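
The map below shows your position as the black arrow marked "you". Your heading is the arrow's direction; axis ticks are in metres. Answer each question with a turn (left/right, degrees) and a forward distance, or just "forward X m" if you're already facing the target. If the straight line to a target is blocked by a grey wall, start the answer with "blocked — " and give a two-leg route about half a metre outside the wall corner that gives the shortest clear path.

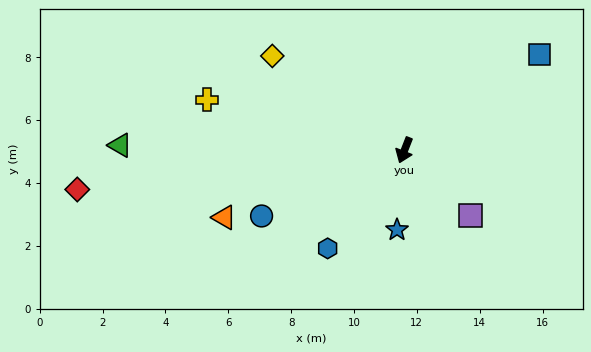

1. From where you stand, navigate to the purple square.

turn left 66°, forward 3.0 m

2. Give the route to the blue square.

turn left 147°, forward 5.3 m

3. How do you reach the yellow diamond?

turn right 104°, forward 5.2 m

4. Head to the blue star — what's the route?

turn left 16°, forward 2.5 m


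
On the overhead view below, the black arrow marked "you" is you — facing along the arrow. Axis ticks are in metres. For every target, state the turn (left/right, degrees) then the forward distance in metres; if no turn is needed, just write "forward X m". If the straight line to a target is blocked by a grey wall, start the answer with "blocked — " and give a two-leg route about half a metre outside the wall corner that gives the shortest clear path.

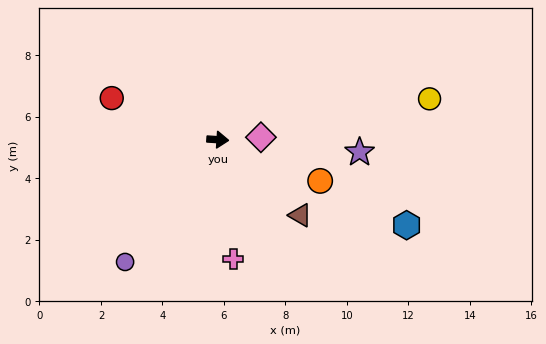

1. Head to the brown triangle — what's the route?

turn right 39°, forward 3.6 m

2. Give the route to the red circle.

turn left 162°, forward 3.7 m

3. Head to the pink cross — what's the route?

turn right 79°, forward 3.9 m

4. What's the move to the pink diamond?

turn left 7°, forward 1.4 m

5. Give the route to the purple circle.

turn right 123°, forward 5.0 m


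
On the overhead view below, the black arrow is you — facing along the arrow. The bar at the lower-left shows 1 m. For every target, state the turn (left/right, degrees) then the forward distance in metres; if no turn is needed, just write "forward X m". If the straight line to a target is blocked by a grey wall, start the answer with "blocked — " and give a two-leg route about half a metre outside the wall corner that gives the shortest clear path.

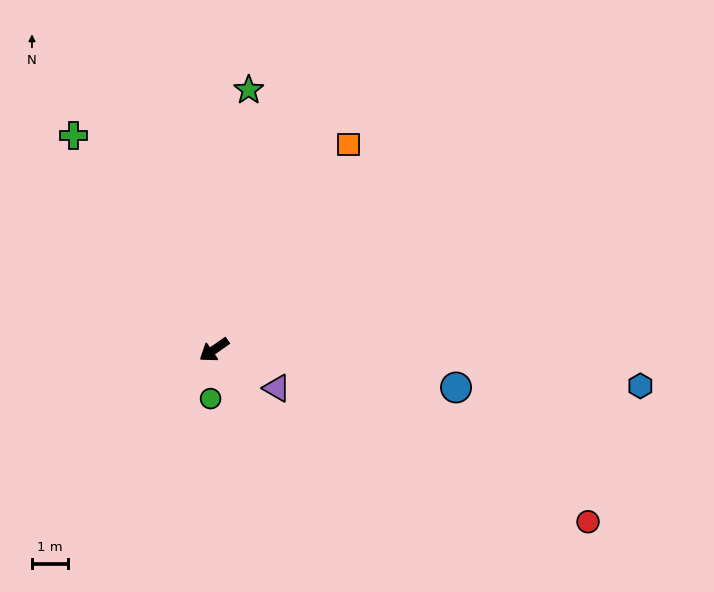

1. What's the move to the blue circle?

turn left 136°, forward 6.9 m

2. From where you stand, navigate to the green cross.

turn right 92°, forward 7.2 m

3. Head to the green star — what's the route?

turn right 132°, forward 7.4 m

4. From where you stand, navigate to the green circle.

turn left 51°, forward 1.4 m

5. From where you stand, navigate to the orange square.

turn right 158°, forward 6.9 m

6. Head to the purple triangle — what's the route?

turn left 114°, forward 2.1 m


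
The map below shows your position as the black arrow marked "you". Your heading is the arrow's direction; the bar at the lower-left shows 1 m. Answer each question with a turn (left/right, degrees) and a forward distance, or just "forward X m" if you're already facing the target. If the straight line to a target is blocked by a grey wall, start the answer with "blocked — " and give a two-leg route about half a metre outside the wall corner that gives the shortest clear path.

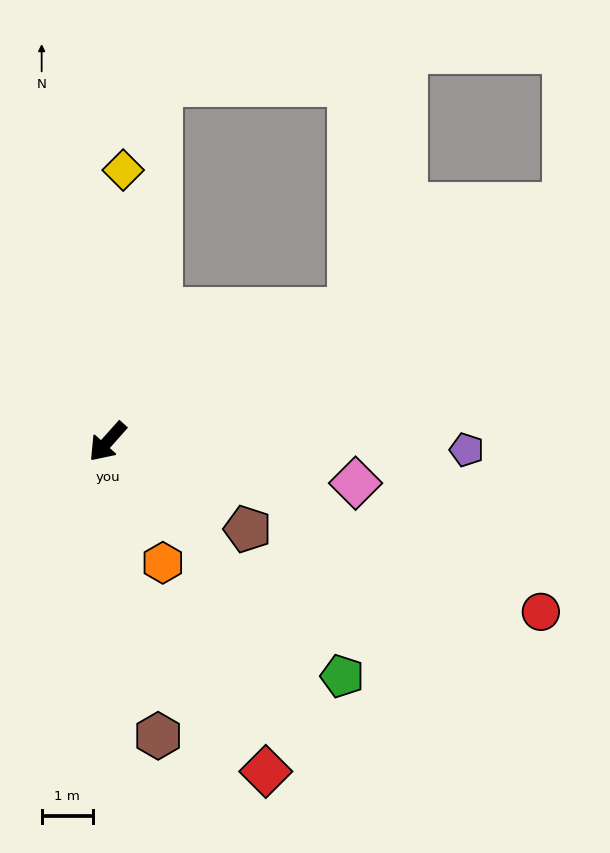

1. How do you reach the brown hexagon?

turn left 52°, forward 5.8 m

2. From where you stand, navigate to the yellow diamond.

turn right 142°, forward 5.3 m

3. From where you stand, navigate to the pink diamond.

turn left 122°, forward 4.9 m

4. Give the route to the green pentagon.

turn left 87°, forward 6.4 m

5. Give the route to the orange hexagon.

turn left 66°, forward 2.6 m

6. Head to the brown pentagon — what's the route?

turn left 100°, forward 3.2 m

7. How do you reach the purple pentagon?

turn left 130°, forward 7.0 m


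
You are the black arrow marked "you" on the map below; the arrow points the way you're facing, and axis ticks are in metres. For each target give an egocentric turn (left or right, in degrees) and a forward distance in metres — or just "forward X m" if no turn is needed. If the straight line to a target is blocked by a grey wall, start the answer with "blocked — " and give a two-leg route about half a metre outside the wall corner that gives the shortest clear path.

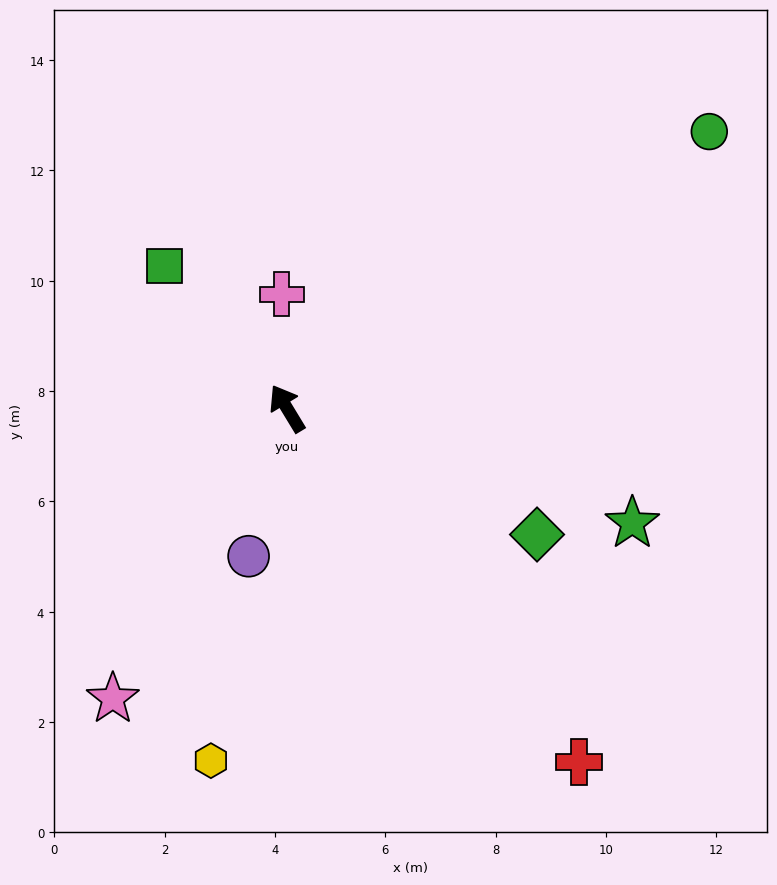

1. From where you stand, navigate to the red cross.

turn right 172°, forward 8.3 m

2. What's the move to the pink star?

turn left 118°, forward 6.1 m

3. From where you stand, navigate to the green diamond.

turn right 148°, forward 5.1 m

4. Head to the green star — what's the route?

turn right 140°, forward 6.6 m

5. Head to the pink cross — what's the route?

turn right 29°, forward 2.1 m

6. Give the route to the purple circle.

turn left 134°, forward 2.8 m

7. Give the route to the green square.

turn left 10°, forward 3.4 m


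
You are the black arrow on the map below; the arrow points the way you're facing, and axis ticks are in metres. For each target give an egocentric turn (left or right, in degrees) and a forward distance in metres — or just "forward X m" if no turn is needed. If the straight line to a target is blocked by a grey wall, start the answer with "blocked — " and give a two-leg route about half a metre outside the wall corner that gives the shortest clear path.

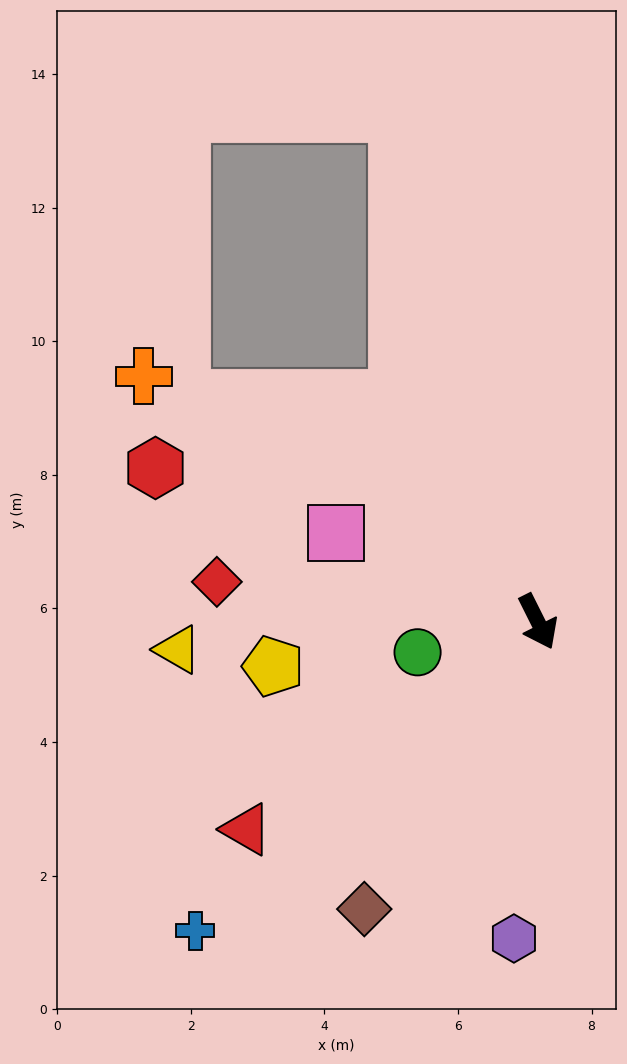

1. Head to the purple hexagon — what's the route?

turn right 31°, forward 4.8 m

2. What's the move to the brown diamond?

turn right 58°, forward 5.0 m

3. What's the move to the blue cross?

turn right 75°, forward 6.9 m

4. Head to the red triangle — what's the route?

turn right 81°, forward 5.4 m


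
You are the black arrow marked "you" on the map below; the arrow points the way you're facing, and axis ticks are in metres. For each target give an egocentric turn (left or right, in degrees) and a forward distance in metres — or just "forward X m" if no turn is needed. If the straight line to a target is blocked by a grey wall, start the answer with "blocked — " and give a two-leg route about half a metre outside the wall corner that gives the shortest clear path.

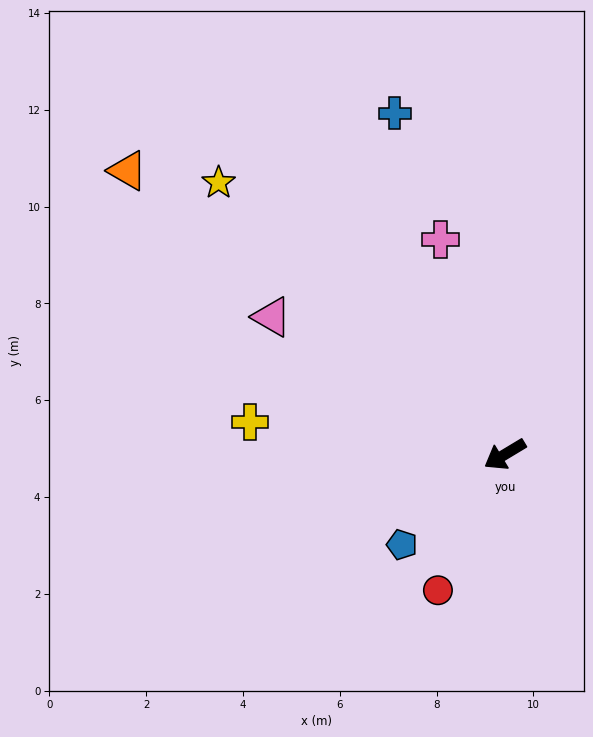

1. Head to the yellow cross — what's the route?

turn right 38°, forward 5.3 m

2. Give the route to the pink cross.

turn right 104°, forward 4.6 m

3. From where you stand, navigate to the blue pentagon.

turn left 10°, forward 2.8 m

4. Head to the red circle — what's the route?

turn left 33°, forward 3.1 m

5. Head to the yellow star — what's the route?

turn right 75°, forward 8.2 m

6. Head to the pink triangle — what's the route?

turn right 62°, forward 5.6 m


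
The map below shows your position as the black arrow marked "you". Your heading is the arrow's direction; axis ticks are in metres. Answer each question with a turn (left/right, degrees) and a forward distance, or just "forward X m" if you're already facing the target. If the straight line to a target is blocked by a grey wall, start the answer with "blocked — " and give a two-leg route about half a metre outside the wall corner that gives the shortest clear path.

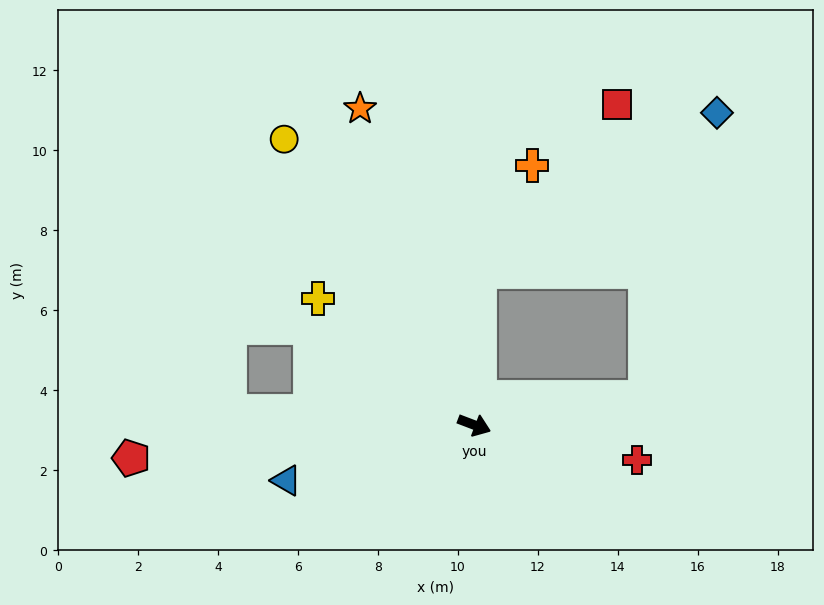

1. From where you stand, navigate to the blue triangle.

turn right 143°, forward 4.9 m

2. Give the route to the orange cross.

blocked — turn left 109°, forward 3.8 m, then turn right 24°, forward 3.0 m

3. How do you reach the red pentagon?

turn right 154°, forward 8.6 m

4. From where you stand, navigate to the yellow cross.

turn left 162°, forward 5.0 m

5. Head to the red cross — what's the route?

turn left 9°, forward 4.2 m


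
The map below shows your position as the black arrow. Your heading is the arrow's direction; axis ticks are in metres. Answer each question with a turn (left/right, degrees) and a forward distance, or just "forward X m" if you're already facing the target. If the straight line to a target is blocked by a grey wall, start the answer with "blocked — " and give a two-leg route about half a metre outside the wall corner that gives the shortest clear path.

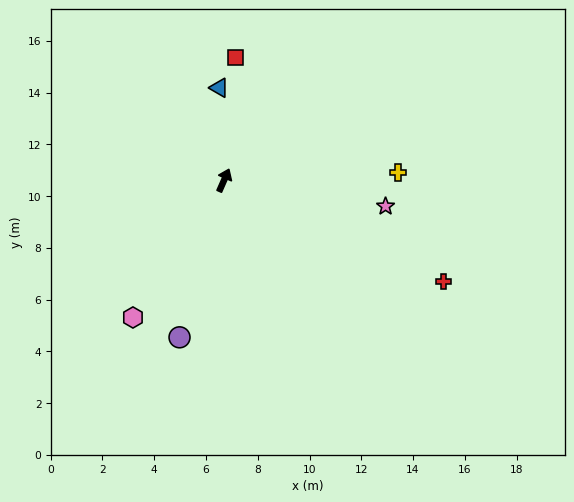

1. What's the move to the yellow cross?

turn right 64°, forward 6.7 m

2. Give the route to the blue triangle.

turn left 27°, forward 3.6 m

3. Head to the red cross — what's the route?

turn right 91°, forward 9.3 m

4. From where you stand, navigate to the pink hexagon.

turn left 170°, forward 6.4 m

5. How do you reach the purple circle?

turn right 172°, forward 6.3 m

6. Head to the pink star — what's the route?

turn right 75°, forward 6.3 m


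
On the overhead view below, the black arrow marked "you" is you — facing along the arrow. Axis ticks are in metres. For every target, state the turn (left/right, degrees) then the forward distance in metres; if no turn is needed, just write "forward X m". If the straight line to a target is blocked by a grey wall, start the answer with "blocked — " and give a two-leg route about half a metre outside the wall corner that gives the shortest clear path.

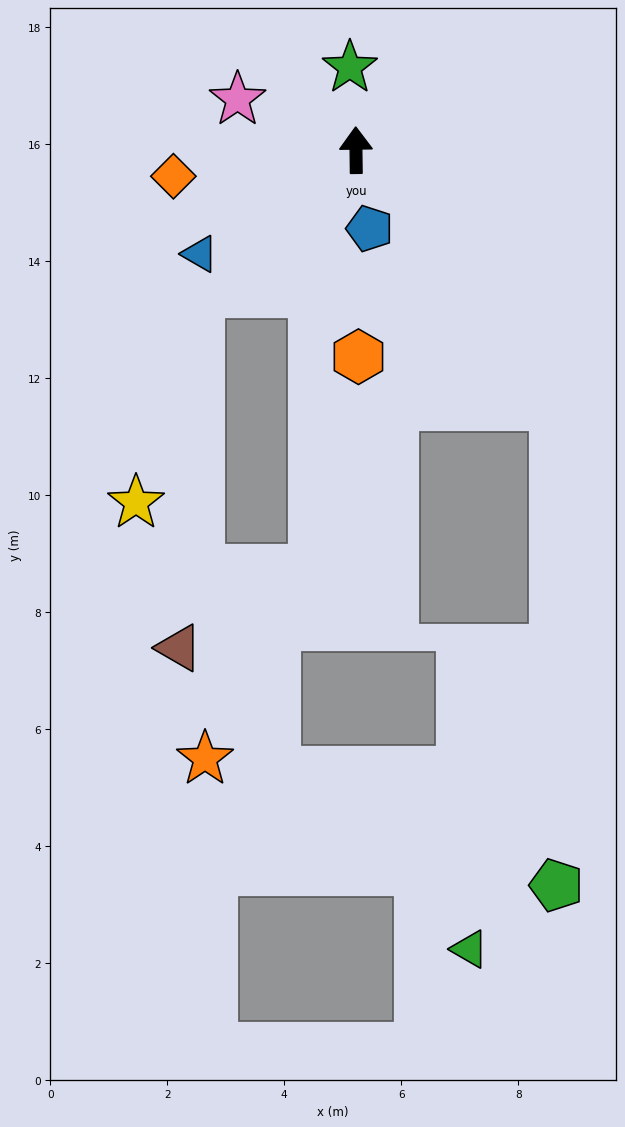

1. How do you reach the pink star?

turn left 66°, forward 2.2 m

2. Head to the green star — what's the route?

turn left 4°, forward 1.4 m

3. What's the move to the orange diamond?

turn left 97°, forward 3.2 m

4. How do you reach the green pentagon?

blocked — turn right 143°, forward 5.5 m, then turn right 37°, forward 8.2 m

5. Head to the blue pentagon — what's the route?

turn right 171°, forward 1.4 m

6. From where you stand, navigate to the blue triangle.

turn left 123°, forward 3.2 m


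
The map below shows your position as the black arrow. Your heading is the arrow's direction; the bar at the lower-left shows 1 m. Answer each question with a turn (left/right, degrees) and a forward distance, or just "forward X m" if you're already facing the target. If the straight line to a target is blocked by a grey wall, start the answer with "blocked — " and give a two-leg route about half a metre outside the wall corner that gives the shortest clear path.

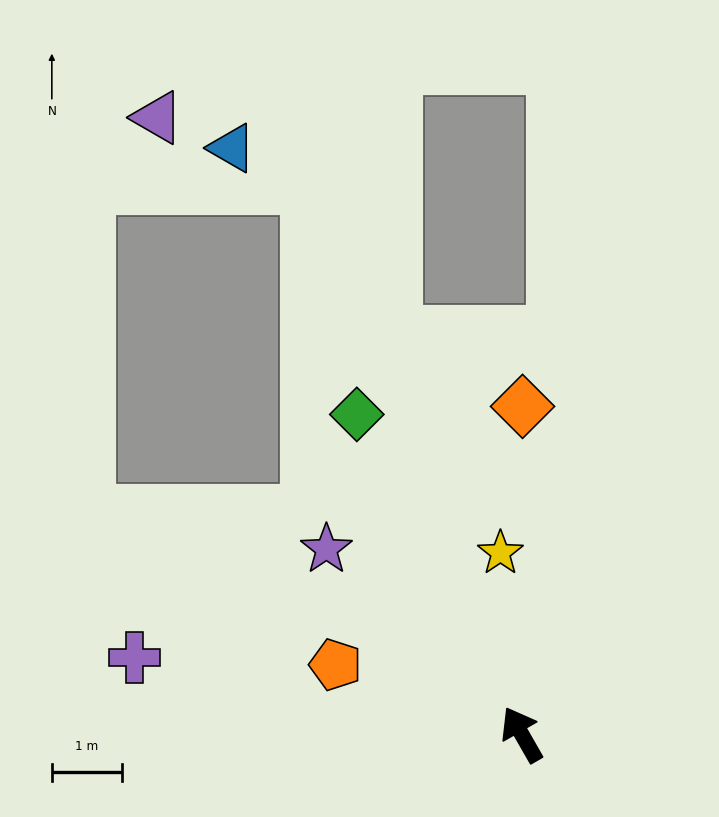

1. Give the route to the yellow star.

turn right 23°, forward 2.6 m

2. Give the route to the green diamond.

turn right 3°, forward 5.1 m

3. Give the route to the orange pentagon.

turn left 40°, forward 2.8 m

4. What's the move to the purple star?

turn left 17°, forward 3.8 m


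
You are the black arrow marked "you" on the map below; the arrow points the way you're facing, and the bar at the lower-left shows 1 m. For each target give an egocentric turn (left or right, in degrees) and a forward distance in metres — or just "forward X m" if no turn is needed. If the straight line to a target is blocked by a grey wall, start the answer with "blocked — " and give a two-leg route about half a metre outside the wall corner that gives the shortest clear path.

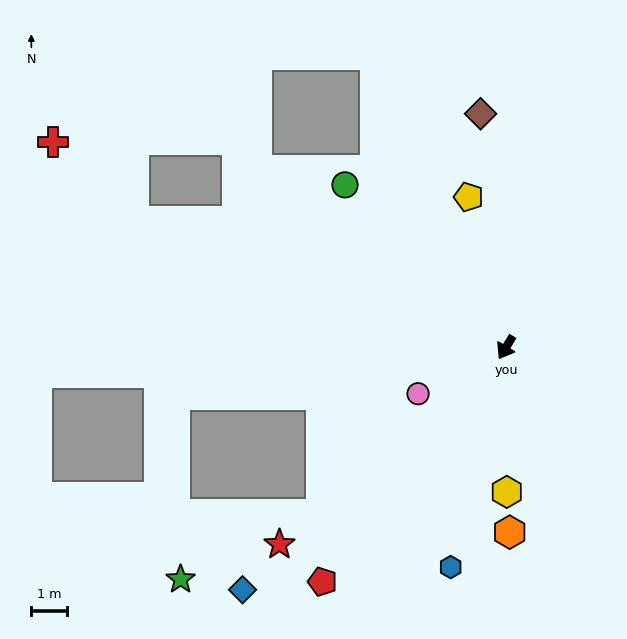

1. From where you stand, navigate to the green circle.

turn right 104°, forward 6.5 m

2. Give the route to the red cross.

blocked — turn right 78°, forward 11.1 m, then turn right 25°, forward 3.2 m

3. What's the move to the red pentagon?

turn right 7°, forward 8.4 m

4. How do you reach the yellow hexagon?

turn left 31°, forward 4.1 m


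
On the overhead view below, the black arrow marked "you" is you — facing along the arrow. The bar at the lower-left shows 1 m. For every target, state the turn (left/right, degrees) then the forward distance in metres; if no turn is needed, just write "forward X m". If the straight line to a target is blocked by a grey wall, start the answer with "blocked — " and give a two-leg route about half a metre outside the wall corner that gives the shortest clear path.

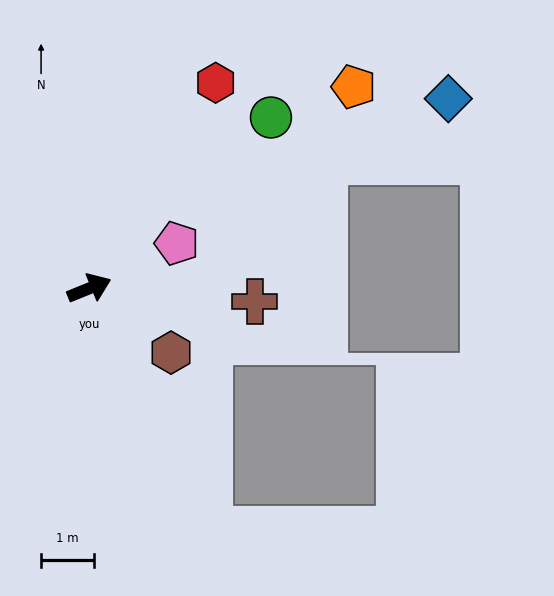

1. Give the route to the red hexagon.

turn left 36°, forward 4.6 m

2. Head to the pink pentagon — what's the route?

turn left 5°, forward 1.9 m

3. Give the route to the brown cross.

turn right 27°, forward 3.1 m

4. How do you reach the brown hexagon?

turn right 60°, forward 2.0 m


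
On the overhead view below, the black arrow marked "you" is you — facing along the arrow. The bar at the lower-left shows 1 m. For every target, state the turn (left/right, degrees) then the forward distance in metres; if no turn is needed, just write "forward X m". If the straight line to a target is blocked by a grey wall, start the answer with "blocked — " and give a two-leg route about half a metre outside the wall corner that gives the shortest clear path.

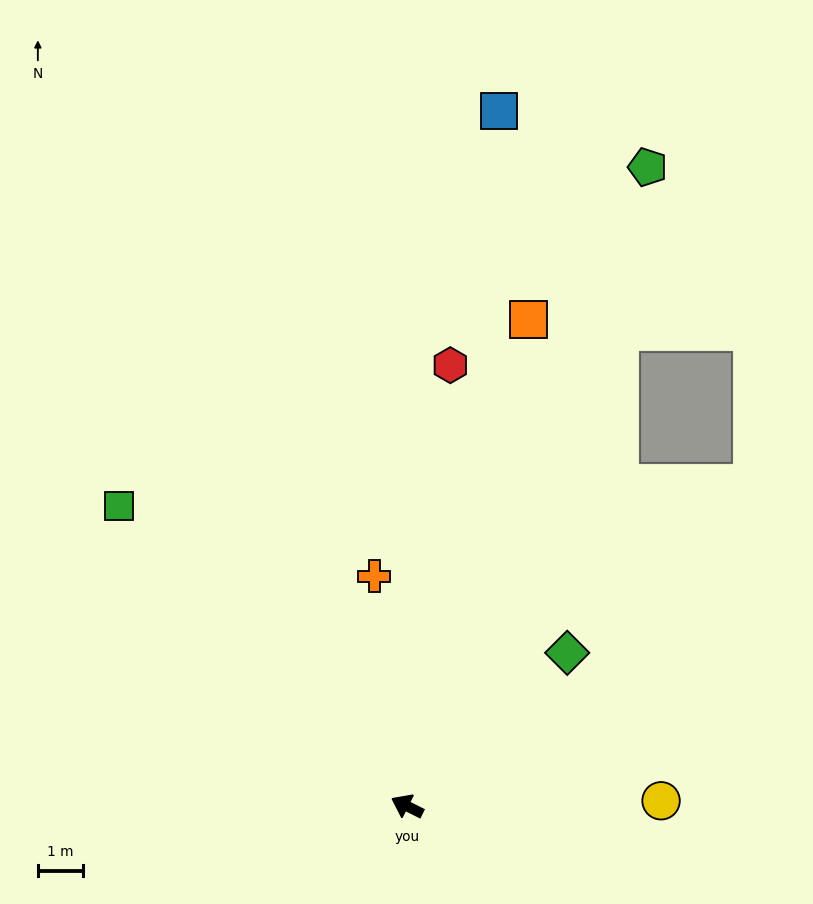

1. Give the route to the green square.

turn right 20°, forward 9.3 m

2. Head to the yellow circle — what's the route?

turn right 152°, forward 5.7 m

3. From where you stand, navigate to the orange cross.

turn right 55°, forward 5.2 m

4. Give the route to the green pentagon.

turn right 84°, forward 15.2 m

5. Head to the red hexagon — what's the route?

turn right 69°, forward 9.9 m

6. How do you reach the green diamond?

turn right 110°, forward 4.9 m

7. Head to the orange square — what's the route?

turn right 77°, forward 11.2 m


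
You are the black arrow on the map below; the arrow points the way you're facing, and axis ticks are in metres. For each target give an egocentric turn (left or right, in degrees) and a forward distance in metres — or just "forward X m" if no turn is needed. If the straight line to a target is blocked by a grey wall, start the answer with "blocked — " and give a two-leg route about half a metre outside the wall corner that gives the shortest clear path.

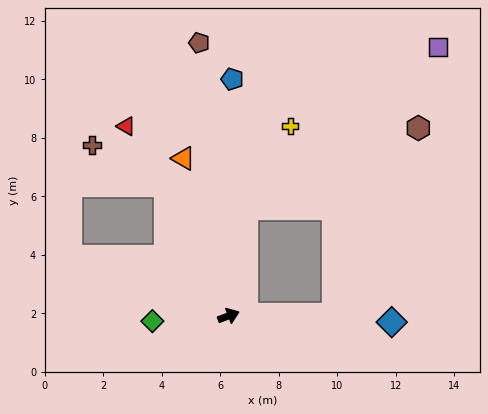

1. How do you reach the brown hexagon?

blocked — turn left 60°, forward 3.8 m, then turn right 56°, forward 6.5 m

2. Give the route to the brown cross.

blocked — turn left 95°, forward 5.0 m, then turn left 36°, forward 2.9 m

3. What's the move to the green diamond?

turn left 163°, forward 2.6 m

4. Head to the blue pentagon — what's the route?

turn left 68°, forward 8.1 m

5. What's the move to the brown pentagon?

turn left 75°, forward 9.4 m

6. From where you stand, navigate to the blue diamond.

turn right 23°, forward 5.6 m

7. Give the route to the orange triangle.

turn left 85°, forward 5.6 m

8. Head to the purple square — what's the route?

blocked — turn left 60°, forward 3.8 m, then turn right 41°, forward 8.6 m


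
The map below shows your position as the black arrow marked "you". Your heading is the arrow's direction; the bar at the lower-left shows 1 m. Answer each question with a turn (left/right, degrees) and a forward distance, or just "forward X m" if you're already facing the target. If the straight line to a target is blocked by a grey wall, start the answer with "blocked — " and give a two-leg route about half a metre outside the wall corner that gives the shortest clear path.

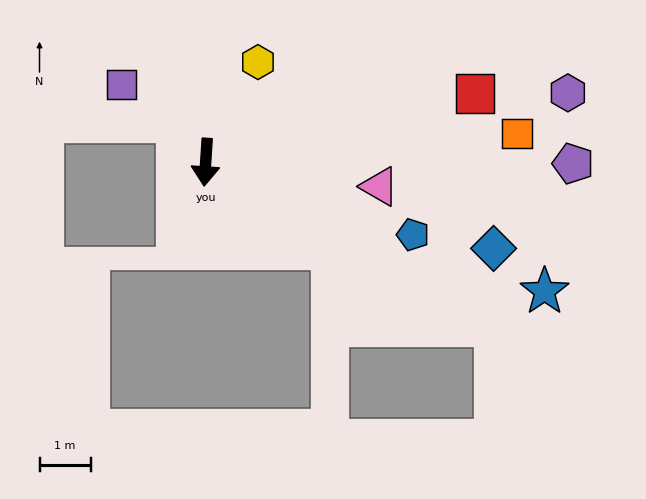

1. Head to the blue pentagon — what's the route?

turn left 74°, forward 4.3 m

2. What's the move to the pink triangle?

turn left 86°, forward 3.4 m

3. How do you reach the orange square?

turn left 99°, forward 6.1 m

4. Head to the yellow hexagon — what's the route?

turn left 156°, forward 2.2 m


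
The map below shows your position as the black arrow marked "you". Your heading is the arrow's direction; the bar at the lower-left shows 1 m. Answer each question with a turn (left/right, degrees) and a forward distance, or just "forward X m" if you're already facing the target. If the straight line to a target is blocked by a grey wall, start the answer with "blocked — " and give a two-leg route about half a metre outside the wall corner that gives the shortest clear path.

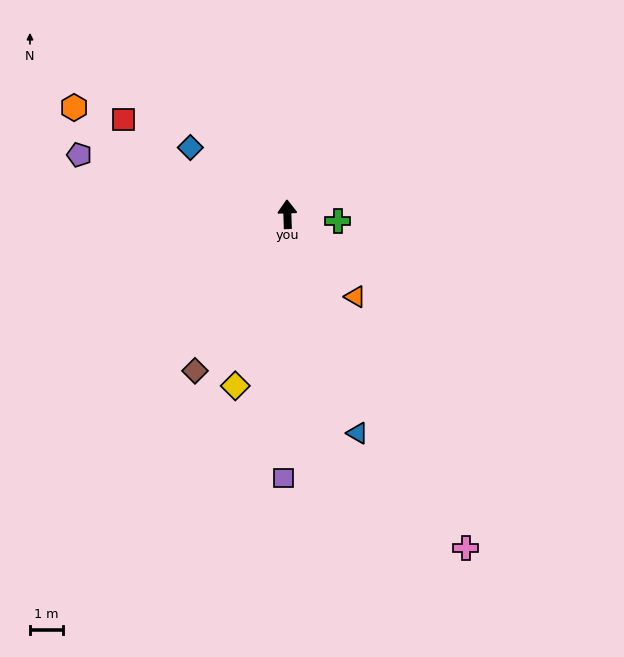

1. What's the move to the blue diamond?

turn left 54°, forward 3.6 m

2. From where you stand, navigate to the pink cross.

turn right 154°, forward 11.5 m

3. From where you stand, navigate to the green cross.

turn right 100°, forward 1.5 m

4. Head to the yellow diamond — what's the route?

turn left 161°, forward 5.4 m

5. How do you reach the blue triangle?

turn right 164°, forward 7.0 m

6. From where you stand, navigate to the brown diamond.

turn left 148°, forward 5.5 m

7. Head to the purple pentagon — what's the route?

turn left 72°, forward 6.6 m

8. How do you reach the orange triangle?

turn right 142°, forward 3.2 m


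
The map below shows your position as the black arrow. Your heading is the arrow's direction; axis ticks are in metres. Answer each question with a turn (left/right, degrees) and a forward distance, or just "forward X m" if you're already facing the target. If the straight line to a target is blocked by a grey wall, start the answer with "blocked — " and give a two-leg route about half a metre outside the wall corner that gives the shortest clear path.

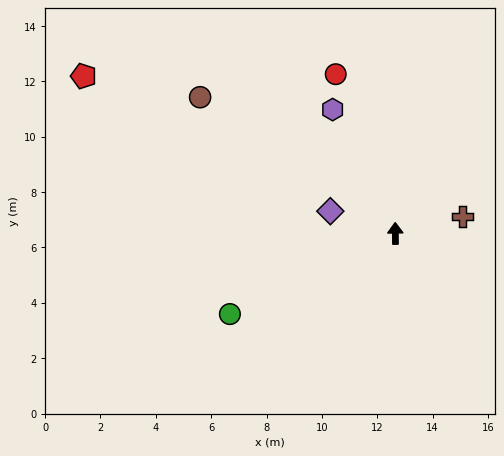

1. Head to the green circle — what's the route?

turn left 115°, forward 6.6 m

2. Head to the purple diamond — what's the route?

turn left 70°, forward 2.5 m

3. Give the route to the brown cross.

turn right 77°, forward 2.5 m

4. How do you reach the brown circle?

turn left 54°, forward 8.6 m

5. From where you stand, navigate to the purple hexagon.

turn left 26°, forward 5.0 m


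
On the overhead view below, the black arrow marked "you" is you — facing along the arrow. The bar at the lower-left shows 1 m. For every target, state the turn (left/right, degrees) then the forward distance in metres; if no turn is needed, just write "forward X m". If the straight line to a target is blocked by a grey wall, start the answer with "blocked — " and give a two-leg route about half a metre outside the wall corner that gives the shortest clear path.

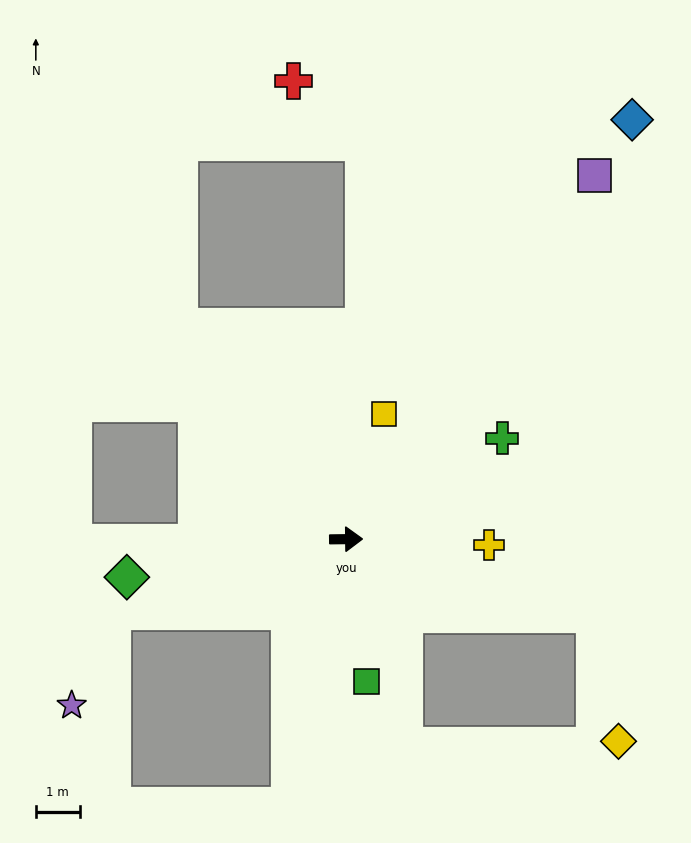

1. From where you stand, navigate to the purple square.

turn left 55°, forward 10.0 m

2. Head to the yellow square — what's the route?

turn left 72°, forward 3.0 m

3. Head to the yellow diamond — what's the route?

blocked — turn right 17°, forward 5.9 m, then turn right 63°, forward 2.9 m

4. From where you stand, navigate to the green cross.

turn left 32°, forward 4.2 m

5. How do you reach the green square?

turn right 83°, forward 3.3 m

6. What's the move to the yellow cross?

turn right 3°, forward 3.2 m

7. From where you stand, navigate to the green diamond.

turn right 171°, forward 5.1 m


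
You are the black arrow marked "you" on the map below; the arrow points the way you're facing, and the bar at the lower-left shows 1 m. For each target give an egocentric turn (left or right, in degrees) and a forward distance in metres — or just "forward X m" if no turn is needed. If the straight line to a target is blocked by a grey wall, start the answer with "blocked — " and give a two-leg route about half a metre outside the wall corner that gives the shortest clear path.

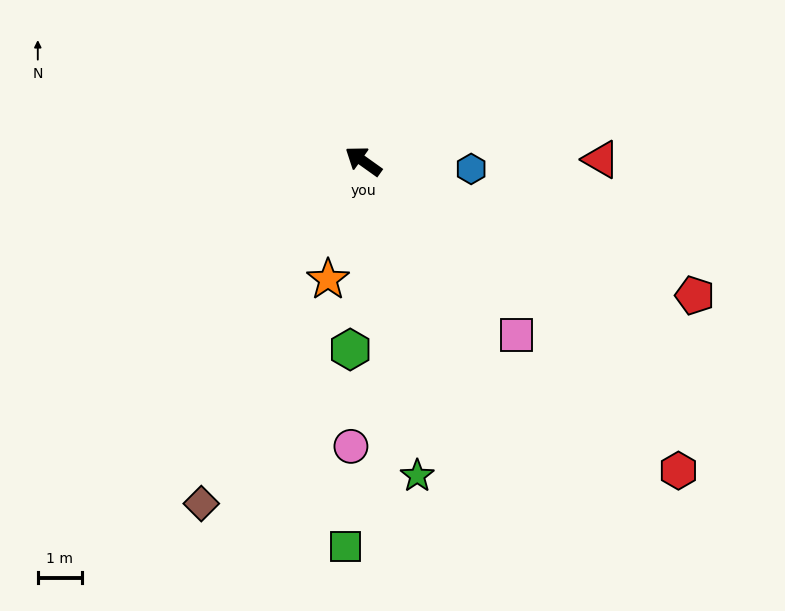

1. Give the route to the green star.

turn left 135°, forward 7.2 m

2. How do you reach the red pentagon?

turn right 167°, forward 8.1 m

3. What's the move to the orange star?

turn left 109°, forward 2.8 m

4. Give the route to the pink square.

turn left 167°, forward 5.2 m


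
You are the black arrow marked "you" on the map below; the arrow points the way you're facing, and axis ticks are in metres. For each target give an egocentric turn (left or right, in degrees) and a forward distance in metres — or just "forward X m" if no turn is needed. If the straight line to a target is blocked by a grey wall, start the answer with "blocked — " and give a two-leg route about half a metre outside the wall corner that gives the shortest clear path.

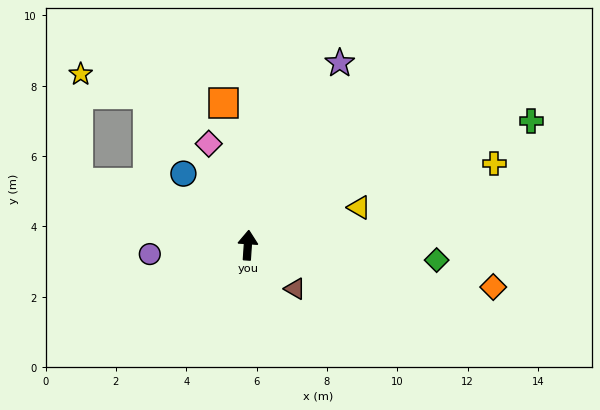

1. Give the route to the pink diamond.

turn left 25°, forward 3.1 m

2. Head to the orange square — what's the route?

turn left 13°, forward 4.1 m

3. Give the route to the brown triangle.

turn right 129°, forward 1.8 m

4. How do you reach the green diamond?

turn right 91°, forward 5.4 m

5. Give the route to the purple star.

turn right 23°, forward 5.8 m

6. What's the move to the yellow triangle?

turn right 67°, forward 3.3 m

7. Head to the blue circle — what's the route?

turn left 46°, forward 2.7 m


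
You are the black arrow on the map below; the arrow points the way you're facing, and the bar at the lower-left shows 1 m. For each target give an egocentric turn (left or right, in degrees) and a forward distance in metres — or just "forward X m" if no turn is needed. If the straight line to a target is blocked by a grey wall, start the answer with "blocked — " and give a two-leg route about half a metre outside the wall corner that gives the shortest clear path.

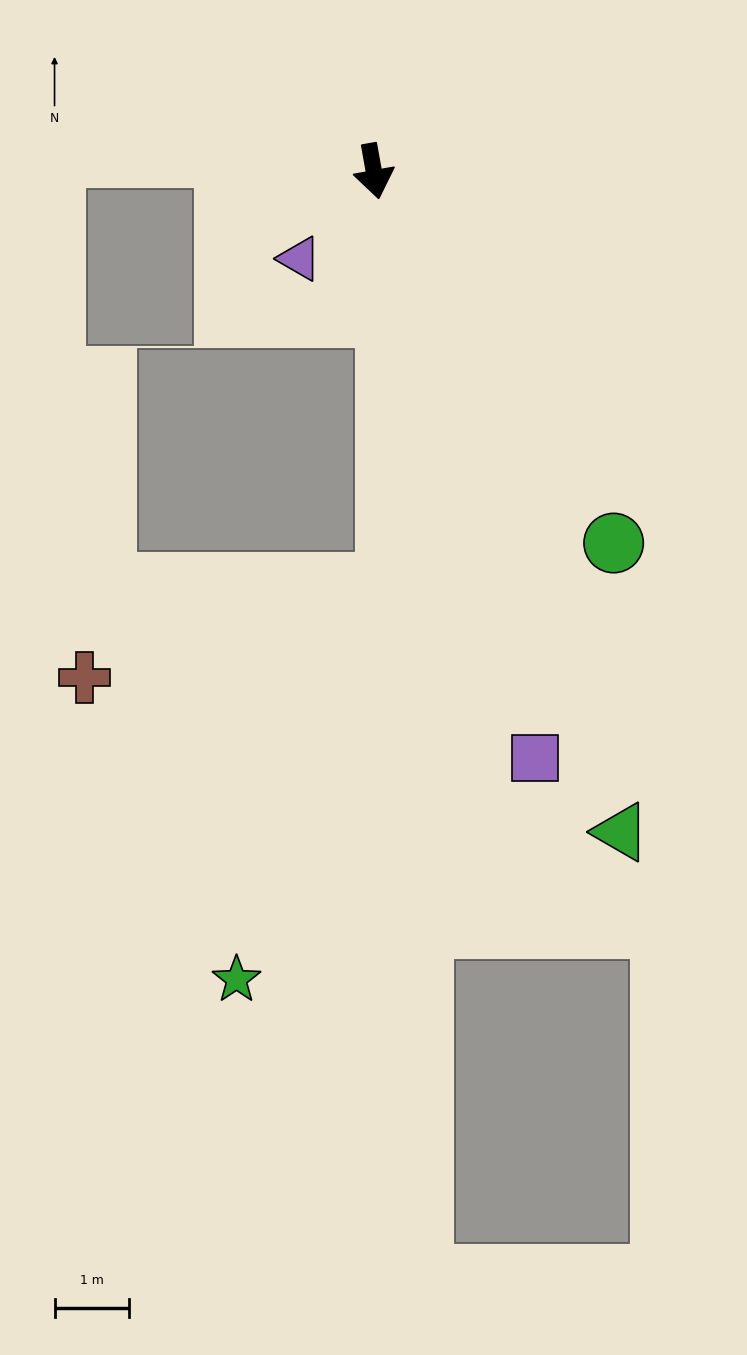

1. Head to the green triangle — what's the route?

turn left 10°, forward 9.5 m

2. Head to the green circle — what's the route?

turn left 23°, forward 5.9 m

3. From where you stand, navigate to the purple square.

turn left 5°, forward 8.2 m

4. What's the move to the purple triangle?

turn right 51°, forward 1.5 m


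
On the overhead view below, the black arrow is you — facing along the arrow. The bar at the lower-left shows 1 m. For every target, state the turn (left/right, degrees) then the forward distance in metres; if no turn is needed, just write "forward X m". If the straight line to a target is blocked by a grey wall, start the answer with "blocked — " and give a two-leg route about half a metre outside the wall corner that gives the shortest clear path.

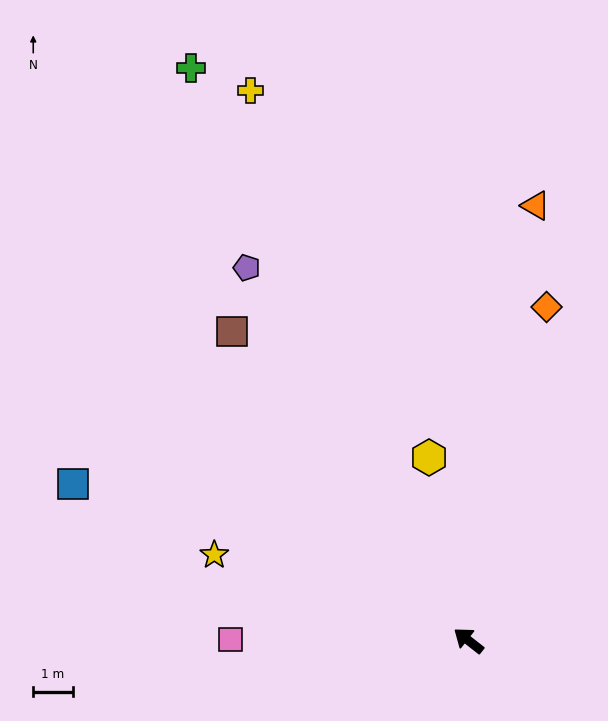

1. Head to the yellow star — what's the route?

turn left 19°, forward 6.8 m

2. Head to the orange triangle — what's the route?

turn right 61°, forward 11.1 m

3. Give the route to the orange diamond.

turn right 65°, forward 8.7 m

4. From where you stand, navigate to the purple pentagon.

turn right 21°, forward 11.0 m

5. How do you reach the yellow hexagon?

turn right 40°, forward 4.7 m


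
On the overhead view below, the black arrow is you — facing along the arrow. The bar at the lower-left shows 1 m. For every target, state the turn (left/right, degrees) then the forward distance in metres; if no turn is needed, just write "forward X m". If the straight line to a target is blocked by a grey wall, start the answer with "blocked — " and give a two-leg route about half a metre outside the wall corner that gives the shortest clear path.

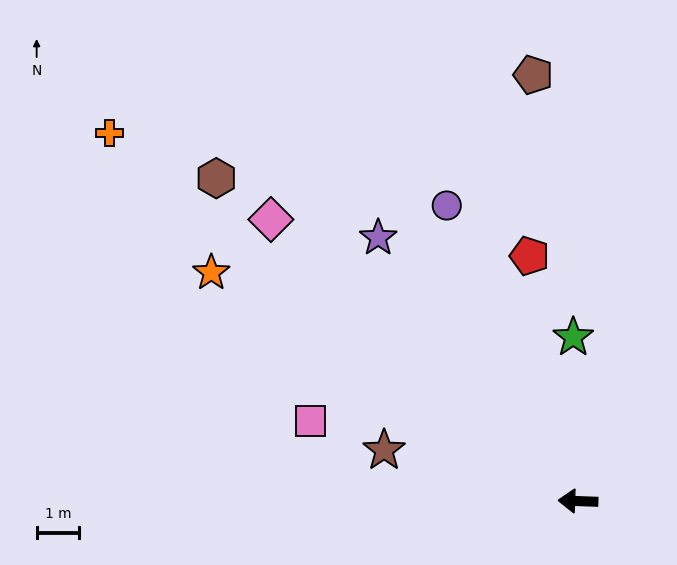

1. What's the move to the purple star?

turn right 51°, forward 7.7 m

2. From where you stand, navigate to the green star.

turn right 86°, forward 3.8 m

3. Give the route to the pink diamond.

turn right 40°, forward 9.7 m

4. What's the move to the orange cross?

turn right 36°, forward 13.9 m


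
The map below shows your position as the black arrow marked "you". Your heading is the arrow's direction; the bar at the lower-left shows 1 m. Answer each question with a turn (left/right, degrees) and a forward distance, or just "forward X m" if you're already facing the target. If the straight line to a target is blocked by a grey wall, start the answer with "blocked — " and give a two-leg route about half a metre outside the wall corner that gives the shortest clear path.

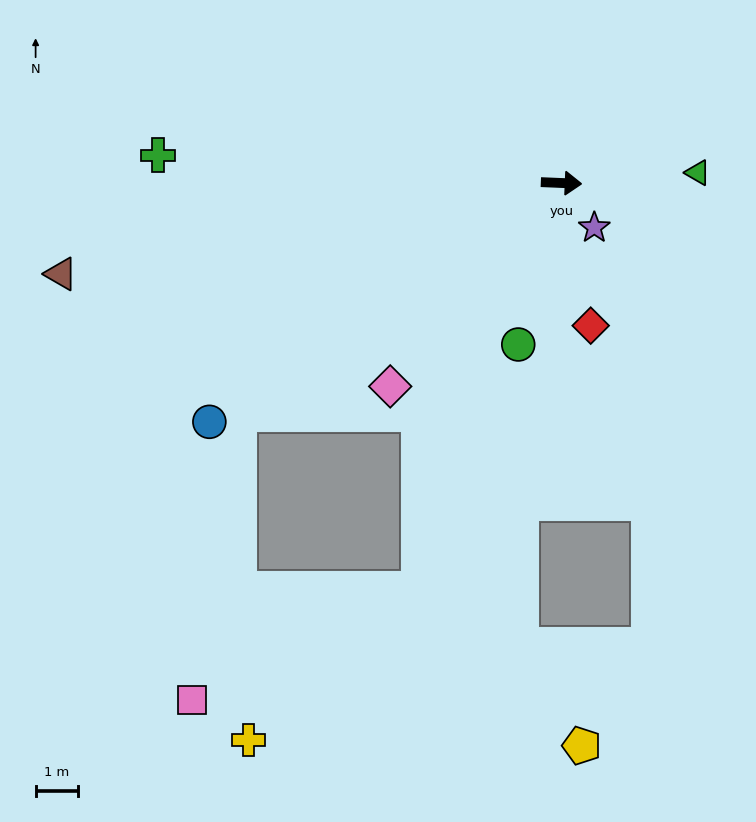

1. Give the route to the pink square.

blocked — turn right 142°, forward 9.5 m, then turn left 45°, forward 6.9 m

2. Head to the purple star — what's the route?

turn right 51°, forward 1.3 m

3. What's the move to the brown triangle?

turn right 167°, forward 12.1 m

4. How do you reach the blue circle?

turn right 143°, forward 10.1 m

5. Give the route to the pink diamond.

turn right 128°, forward 6.3 m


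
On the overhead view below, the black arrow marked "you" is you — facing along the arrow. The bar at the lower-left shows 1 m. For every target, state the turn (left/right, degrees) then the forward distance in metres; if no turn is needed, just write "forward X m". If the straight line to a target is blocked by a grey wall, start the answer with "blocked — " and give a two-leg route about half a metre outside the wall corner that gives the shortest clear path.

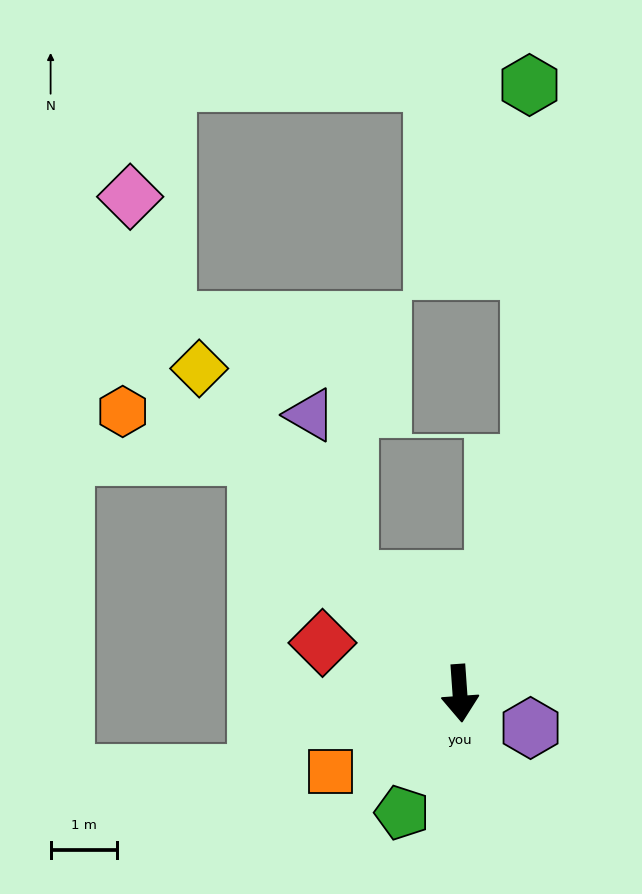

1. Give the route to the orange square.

turn right 63°, forward 2.3 m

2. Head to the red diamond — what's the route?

turn right 114°, forward 2.2 m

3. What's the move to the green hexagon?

blocked — turn left 159°, forward 3.6 m, then turn left 17°, forward 5.7 m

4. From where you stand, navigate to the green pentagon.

turn right 30°, forward 2.0 m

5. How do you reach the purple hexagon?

turn left 60°, forward 1.2 m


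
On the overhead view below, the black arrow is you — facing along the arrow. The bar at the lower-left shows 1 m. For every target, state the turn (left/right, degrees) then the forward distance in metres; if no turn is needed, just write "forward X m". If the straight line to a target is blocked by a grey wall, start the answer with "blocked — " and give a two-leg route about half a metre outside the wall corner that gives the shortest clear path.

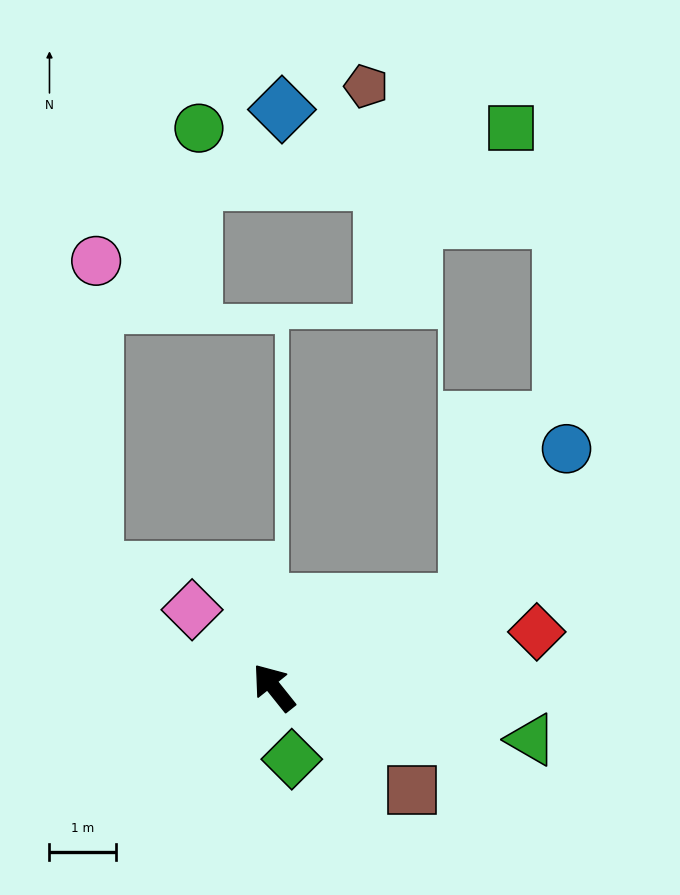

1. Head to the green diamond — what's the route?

turn left 155°, forward 1.1 m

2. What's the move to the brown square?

turn right 165°, forward 2.6 m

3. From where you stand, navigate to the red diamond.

turn right 117°, forward 4.0 m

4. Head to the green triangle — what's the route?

turn right 140°, forward 4.0 m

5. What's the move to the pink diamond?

turn left 8°, forward 1.7 m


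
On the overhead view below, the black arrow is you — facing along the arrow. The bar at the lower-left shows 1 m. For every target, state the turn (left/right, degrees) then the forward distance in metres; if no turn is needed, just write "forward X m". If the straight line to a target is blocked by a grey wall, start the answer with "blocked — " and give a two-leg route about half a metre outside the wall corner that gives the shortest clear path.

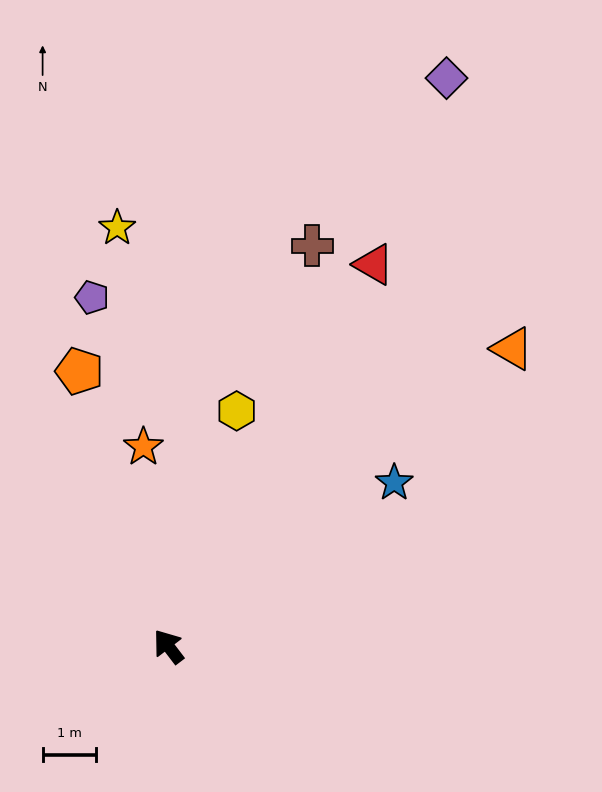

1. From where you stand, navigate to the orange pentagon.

turn right 19°, forward 5.4 m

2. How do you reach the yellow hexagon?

turn right 53°, forward 4.6 m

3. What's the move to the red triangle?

turn right 66°, forward 8.1 m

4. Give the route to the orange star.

turn right 30°, forward 3.7 m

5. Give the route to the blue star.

turn right 91°, forward 5.2 m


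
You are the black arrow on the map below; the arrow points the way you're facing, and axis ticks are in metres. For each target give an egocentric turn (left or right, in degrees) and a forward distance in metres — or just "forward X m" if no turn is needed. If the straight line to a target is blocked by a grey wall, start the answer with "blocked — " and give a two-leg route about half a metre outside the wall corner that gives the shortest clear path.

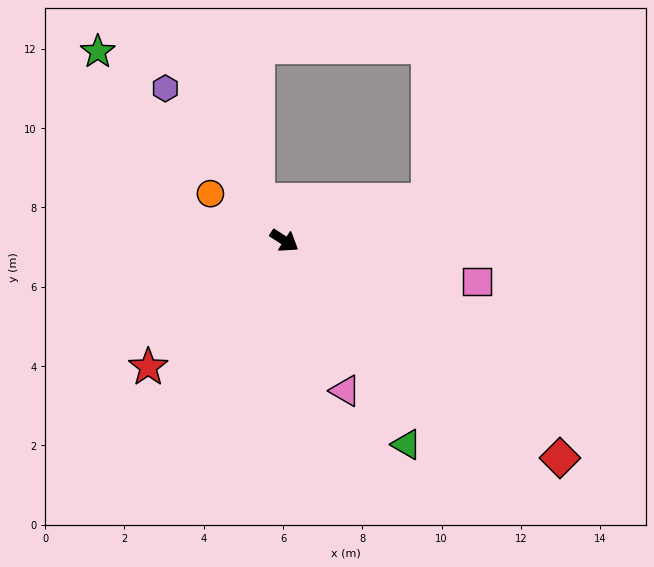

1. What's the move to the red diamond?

turn right 5°, forward 8.8 m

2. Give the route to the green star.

turn left 168°, forward 6.7 m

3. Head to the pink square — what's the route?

turn left 21°, forward 5.0 m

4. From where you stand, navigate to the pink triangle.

turn right 35°, forward 4.1 m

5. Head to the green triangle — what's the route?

turn right 26°, forward 6.0 m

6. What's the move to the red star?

turn right 104°, forward 4.7 m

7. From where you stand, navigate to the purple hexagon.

turn left 161°, forward 4.9 m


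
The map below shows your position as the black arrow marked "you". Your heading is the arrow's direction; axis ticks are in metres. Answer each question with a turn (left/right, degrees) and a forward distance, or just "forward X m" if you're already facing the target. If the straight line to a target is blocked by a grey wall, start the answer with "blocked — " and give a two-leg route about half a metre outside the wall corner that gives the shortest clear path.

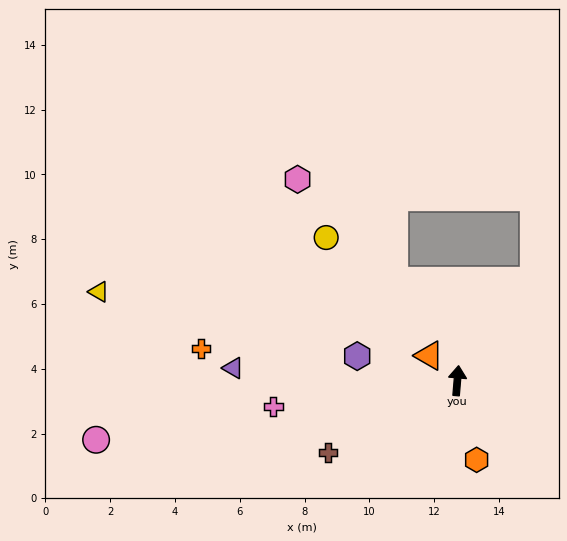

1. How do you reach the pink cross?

turn left 103°, forward 5.7 m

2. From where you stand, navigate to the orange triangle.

turn left 53°, forward 1.2 m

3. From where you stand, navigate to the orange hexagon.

turn right 162°, forward 2.5 m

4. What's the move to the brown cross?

turn left 124°, forward 4.6 m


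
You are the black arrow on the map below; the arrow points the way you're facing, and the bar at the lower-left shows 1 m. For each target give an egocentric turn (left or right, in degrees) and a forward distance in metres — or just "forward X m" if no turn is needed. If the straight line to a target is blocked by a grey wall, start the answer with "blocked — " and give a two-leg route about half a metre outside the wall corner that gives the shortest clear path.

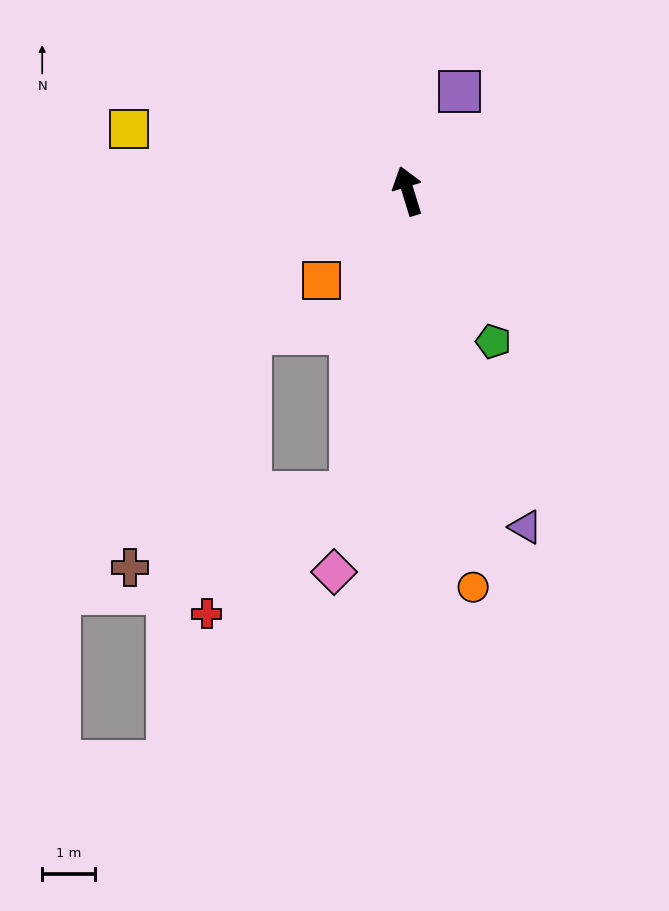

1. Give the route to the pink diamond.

turn left 152°, forward 7.4 m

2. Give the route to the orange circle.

turn left 172°, forward 7.6 m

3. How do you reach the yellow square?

turn left 60°, forward 5.4 m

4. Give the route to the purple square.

turn right 45°, forward 2.1 m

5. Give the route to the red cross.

blocked — turn left 152°, forward 5.8 m, then turn right 39°, forward 3.6 m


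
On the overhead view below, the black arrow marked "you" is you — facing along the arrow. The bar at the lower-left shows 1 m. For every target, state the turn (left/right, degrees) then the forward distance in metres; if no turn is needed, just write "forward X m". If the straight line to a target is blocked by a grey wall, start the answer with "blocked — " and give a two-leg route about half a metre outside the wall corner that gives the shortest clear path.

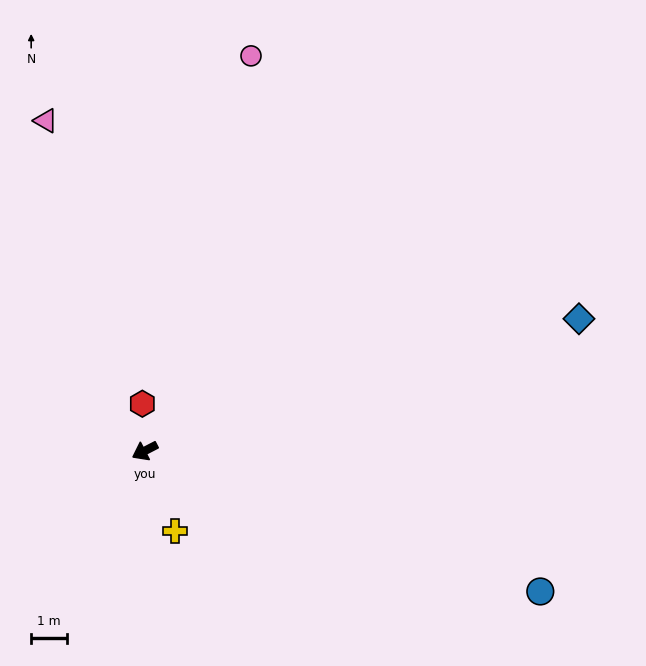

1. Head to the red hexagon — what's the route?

turn right 114°, forward 1.3 m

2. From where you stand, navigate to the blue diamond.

turn left 170°, forward 12.7 m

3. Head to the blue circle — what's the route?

turn left 133°, forward 11.8 m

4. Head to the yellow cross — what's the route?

turn left 83°, forward 2.4 m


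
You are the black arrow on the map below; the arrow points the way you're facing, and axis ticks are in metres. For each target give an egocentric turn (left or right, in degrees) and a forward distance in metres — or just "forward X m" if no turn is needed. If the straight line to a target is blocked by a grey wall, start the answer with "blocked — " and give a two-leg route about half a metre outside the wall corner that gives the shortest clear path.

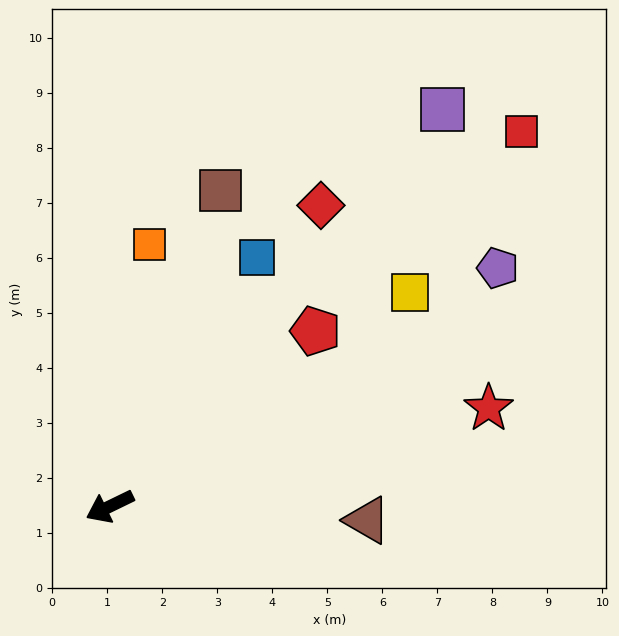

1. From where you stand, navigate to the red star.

turn left 169°, forward 7.1 m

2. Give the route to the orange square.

turn right 125°, forward 4.8 m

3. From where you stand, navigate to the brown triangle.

turn left 151°, forward 4.7 m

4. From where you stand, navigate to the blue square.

turn right 147°, forward 5.3 m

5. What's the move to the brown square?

turn right 135°, forward 6.1 m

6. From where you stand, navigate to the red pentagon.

turn right 165°, forward 4.9 m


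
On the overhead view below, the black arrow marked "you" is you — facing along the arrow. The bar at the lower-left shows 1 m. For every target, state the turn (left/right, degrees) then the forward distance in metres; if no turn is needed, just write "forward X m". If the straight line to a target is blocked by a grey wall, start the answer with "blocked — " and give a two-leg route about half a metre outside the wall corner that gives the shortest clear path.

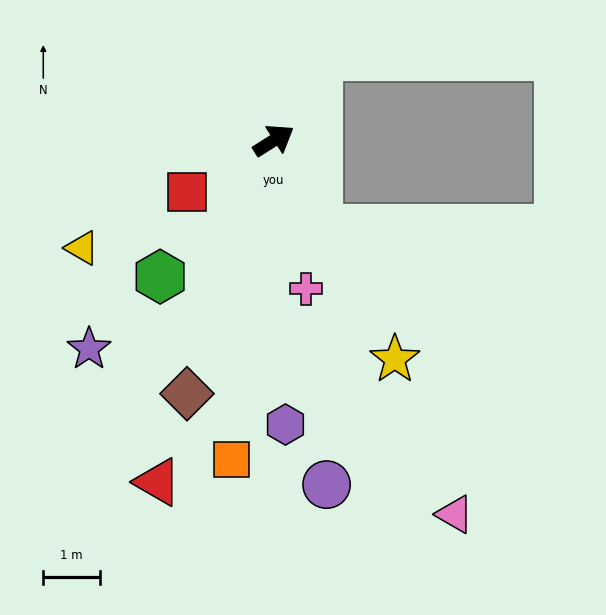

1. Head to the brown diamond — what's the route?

turn right 141°, forward 4.7 m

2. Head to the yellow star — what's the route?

turn right 93°, forward 4.4 m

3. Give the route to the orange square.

turn right 130°, forward 5.7 m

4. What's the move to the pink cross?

turn right 110°, forward 2.7 m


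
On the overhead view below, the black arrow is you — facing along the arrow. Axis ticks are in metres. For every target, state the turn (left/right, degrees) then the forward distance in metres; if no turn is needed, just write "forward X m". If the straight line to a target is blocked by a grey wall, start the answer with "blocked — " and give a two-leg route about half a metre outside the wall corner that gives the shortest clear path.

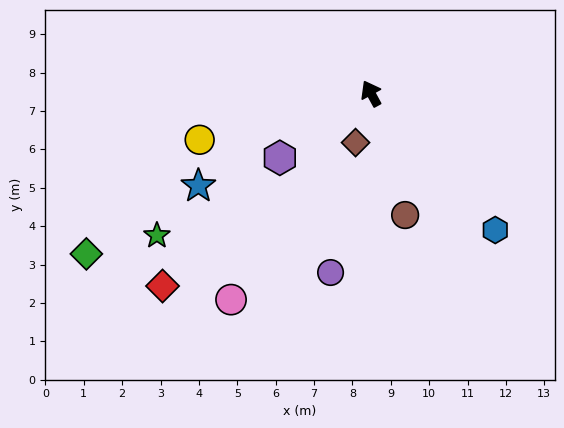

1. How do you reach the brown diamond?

turn left 134°, forward 1.3 m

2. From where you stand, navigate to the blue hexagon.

turn right 166°, forward 4.8 m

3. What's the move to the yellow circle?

turn left 77°, forward 4.6 m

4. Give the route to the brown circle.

turn left 167°, forward 3.3 m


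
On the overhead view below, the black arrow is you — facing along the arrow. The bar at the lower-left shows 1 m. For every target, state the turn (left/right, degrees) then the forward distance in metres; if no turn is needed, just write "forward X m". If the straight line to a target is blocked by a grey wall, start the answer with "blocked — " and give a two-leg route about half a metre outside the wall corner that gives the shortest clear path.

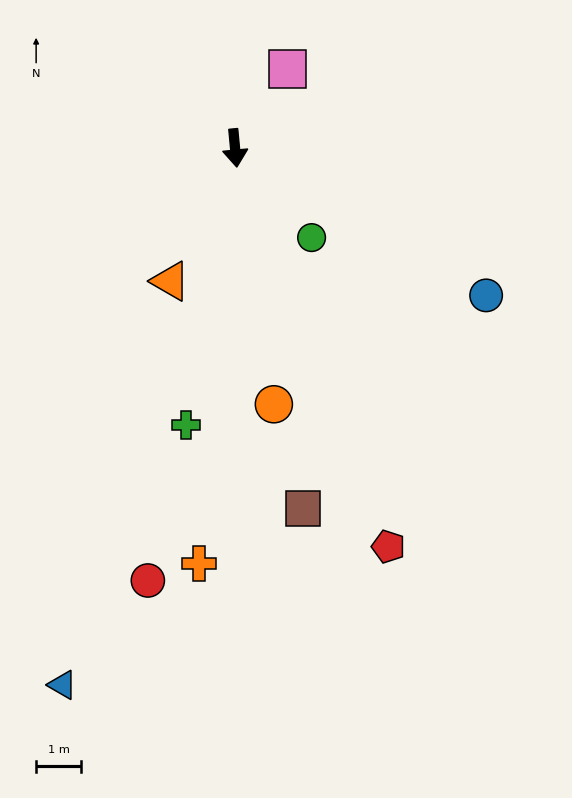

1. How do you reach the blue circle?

turn left 54°, forward 6.5 m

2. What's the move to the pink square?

turn left 141°, forward 2.1 m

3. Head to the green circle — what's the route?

turn left 35°, forward 2.6 m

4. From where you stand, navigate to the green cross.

turn right 15°, forward 6.2 m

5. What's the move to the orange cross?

turn right 10°, forward 9.2 m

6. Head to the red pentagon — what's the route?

turn left 16°, forward 9.5 m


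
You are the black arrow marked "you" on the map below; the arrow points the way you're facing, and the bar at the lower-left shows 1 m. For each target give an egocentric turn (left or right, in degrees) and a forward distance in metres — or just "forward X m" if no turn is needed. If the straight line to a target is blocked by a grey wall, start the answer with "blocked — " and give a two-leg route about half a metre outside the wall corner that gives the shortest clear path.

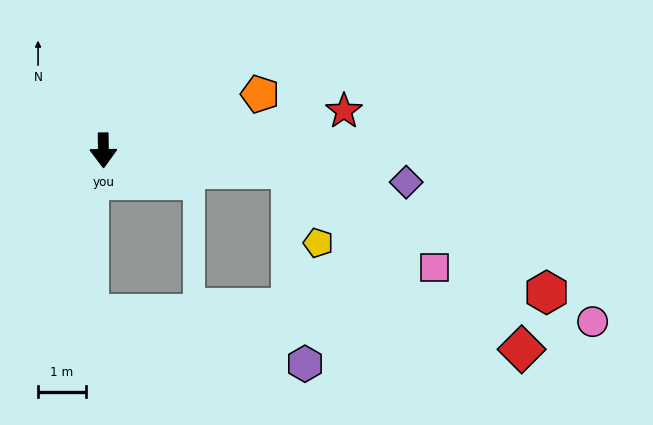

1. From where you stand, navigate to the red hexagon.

blocked — turn left 84°, forward 4.0 m, then turn right 21°, forward 6.0 m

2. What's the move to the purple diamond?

turn left 83°, forward 6.4 m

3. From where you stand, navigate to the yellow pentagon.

blocked — turn left 84°, forward 4.0 m, then turn right 65°, forward 1.7 m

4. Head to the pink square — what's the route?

blocked — turn left 84°, forward 4.0 m, then turn right 29°, forward 3.7 m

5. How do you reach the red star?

turn left 99°, forward 5.1 m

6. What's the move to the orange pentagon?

turn left 109°, forward 3.5 m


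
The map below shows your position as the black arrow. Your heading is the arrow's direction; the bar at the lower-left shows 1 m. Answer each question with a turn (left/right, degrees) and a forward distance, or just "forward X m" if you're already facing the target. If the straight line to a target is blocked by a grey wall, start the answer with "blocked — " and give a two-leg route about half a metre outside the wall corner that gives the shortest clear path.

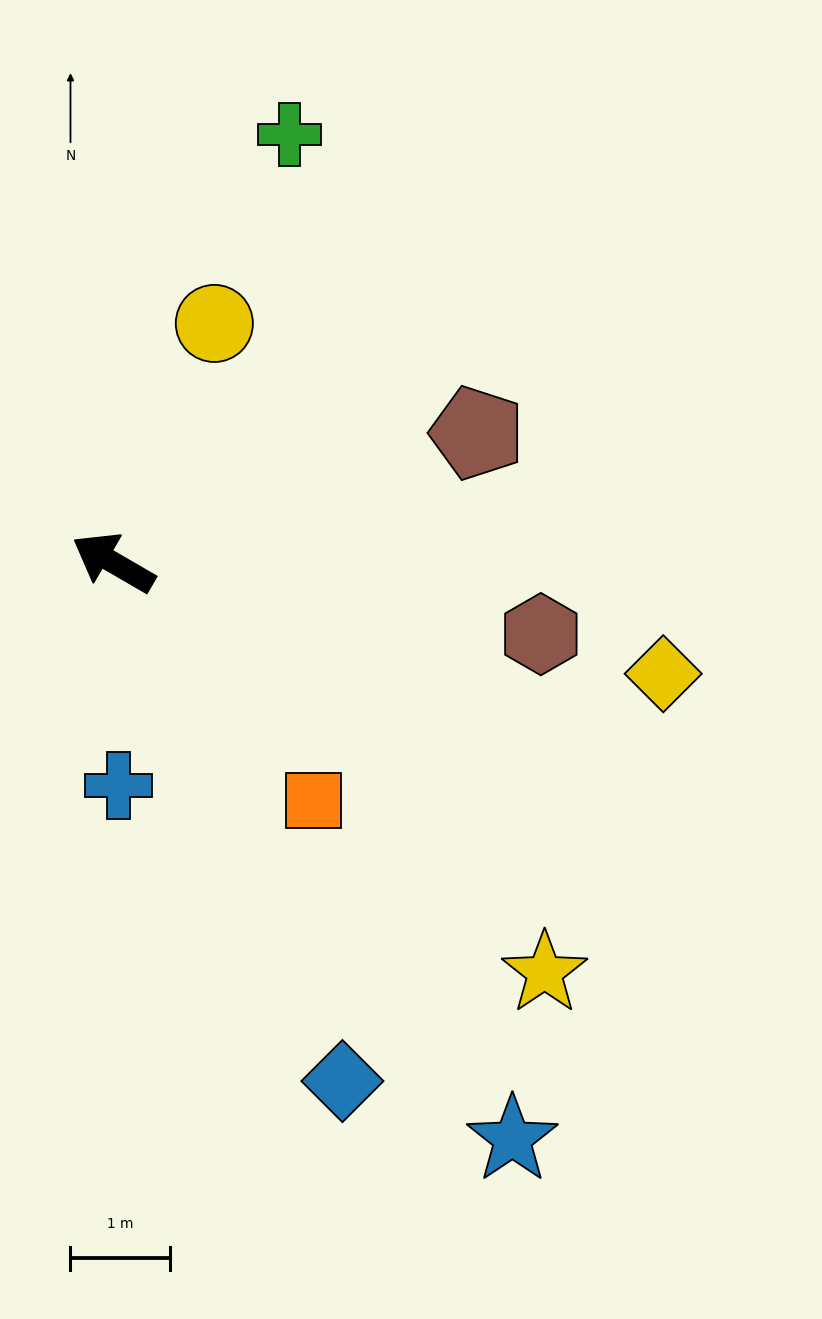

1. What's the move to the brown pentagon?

turn right 130°, forward 3.9 m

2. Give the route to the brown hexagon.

turn right 159°, forward 4.4 m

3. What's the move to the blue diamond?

turn left 144°, forward 5.7 m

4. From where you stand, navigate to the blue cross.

turn left 122°, forward 2.2 m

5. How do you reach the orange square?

turn left 160°, forward 3.1 m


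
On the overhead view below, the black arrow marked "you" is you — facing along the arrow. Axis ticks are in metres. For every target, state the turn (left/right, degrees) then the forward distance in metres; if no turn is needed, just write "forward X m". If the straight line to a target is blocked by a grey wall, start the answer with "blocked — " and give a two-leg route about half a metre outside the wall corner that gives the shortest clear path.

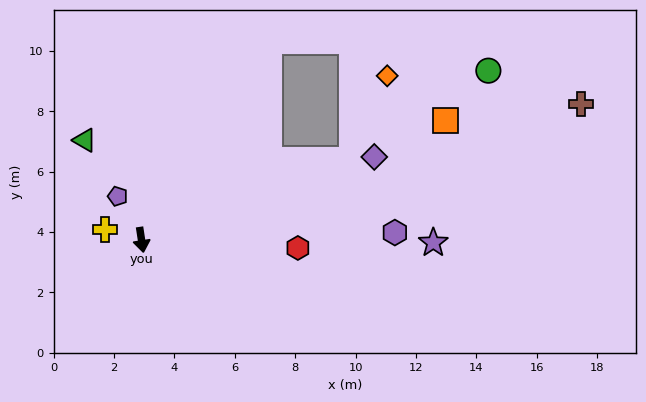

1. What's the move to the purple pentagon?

turn right 160°, forward 1.6 m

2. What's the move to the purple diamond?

turn left 101°, forward 8.2 m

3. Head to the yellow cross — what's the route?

turn right 115°, forward 1.3 m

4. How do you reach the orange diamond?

blocked — turn left 102°, forward 7.5 m, then turn left 46°, forward 3.0 m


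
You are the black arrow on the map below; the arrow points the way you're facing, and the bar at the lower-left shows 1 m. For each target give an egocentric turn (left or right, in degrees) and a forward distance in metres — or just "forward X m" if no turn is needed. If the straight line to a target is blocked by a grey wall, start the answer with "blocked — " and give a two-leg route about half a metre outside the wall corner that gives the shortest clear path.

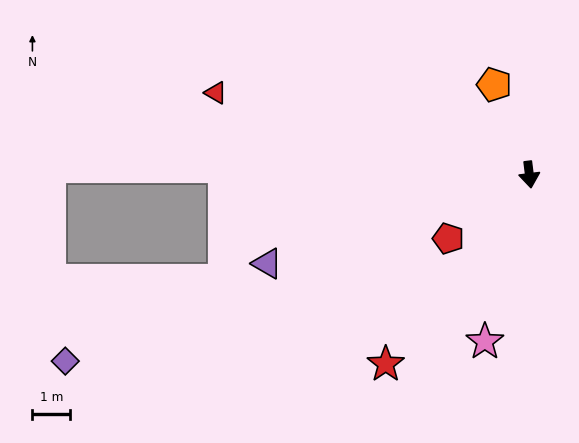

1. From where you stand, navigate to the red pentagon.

turn right 59°, forward 2.7 m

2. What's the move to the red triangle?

turn right 112°, forward 8.6 m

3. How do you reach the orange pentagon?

turn right 166°, forward 2.6 m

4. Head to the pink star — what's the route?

turn right 22°, forward 4.6 m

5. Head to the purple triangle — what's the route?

turn right 78°, forward 7.3 m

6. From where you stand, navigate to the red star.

turn right 44°, forward 6.3 m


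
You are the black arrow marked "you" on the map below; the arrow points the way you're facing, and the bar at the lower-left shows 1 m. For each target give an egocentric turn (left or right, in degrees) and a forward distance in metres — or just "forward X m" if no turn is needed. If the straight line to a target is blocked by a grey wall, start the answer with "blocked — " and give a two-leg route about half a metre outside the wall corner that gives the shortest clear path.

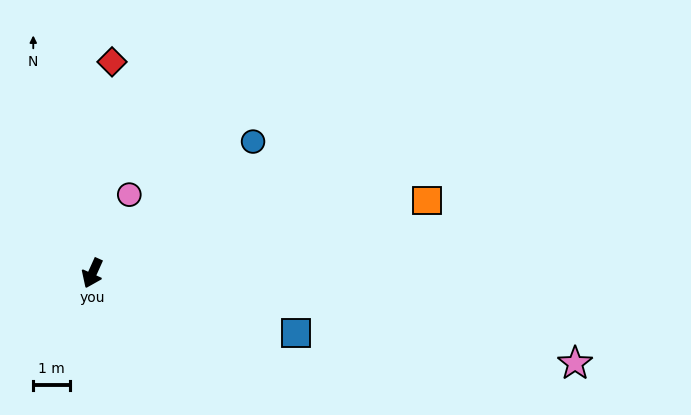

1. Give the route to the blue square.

turn left 98°, forward 5.8 m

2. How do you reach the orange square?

turn left 127°, forward 9.3 m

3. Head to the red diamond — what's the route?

turn right 161°, forward 5.8 m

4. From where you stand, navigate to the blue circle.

turn left 154°, forward 5.6 m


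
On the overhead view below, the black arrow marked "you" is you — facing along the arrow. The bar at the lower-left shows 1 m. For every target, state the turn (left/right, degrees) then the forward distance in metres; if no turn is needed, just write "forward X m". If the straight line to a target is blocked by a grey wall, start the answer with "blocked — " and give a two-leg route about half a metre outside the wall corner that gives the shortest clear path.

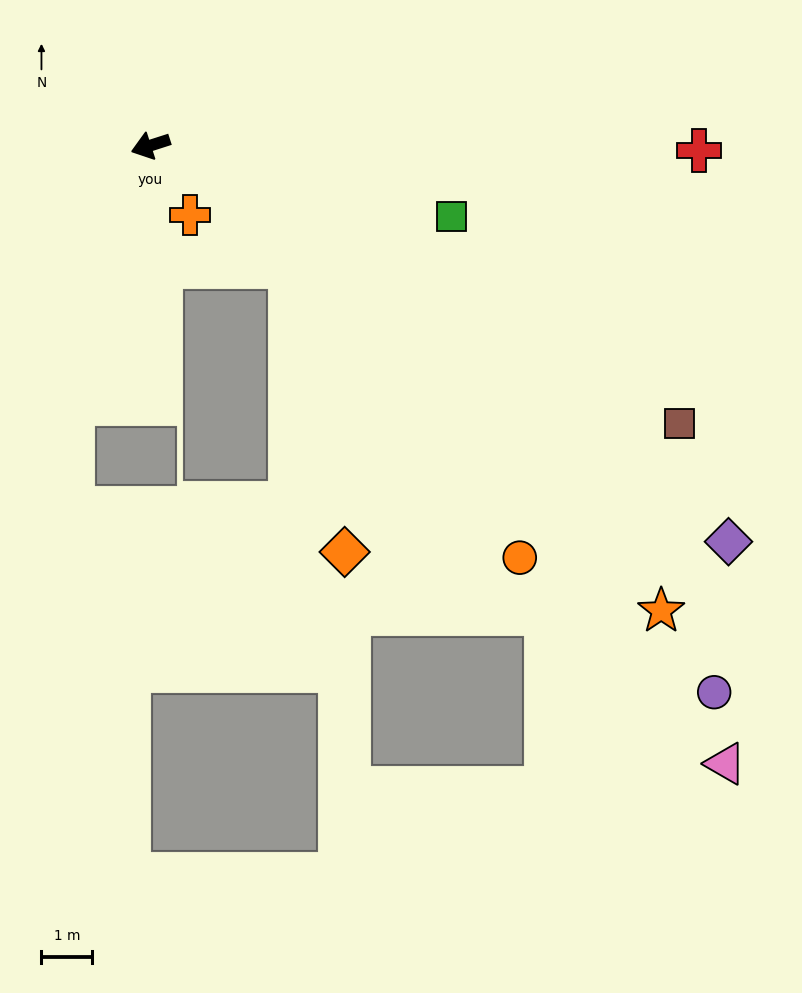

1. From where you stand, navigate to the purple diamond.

turn left 128°, forward 13.8 m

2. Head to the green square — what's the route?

turn left 149°, forward 6.1 m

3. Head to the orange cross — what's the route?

turn left 102°, forward 1.6 m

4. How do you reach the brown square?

turn left 134°, forward 11.7 m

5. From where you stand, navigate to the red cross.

turn left 162°, forward 10.8 m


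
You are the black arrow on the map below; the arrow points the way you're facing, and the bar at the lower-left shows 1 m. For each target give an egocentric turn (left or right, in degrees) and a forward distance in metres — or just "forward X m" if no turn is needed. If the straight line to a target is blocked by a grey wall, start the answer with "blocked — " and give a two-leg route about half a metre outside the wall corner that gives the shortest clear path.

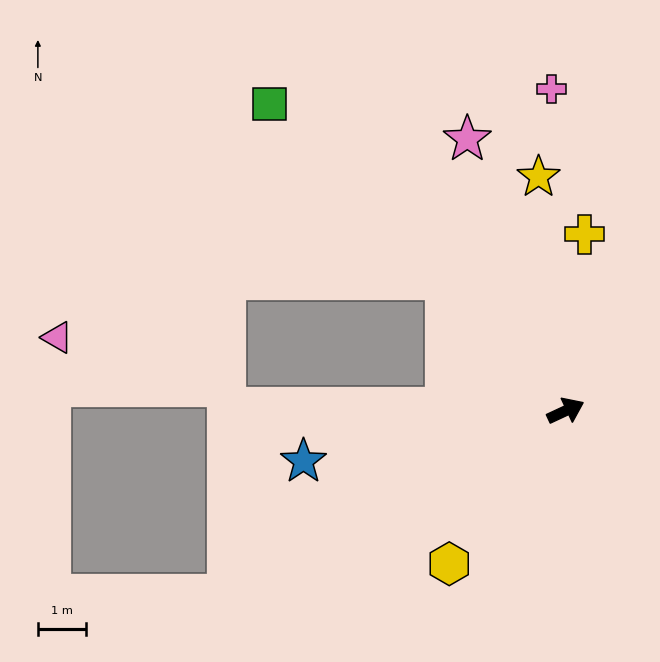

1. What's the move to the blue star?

turn left 166°, forward 5.6 m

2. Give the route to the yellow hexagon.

turn right 152°, forward 4.0 m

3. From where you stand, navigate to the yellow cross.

turn left 59°, forward 3.7 m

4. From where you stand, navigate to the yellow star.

turn left 72°, forward 4.9 m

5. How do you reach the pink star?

turn left 85°, forward 6.0 m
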